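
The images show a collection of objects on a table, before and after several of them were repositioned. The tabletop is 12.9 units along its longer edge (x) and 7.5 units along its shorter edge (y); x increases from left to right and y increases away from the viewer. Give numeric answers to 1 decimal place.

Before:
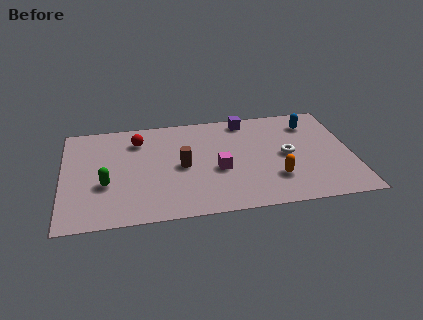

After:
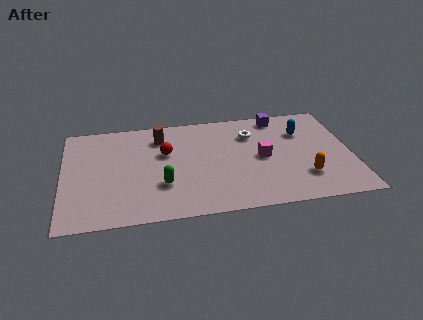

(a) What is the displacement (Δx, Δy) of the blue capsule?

(-0.4, -0.6)

The blue capsule started near (11.2, 5.9) and ended near (10.8, 5.3).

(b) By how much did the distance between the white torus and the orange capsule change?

+2.4

The distance was about 1.7 in the first image and 4.1 in the second, so they moved 2.4 units further apart.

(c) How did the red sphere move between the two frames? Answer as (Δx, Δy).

(1.2, -1.1)

The red sphere started near (3.4, 5.8) and ended near (4.6, 4.7).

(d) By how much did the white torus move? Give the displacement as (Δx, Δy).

(-1.5, 1.8)

From the two frames, the white torus sits at roughly (10.0, 3.7) before and (8.5, 5.5) after.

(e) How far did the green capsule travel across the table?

2.5

The green capsule moved from about (1.9, 2.8) to (4.4, 2.4), a distance of √(2.5² + 0.4²) ≈ 2.5.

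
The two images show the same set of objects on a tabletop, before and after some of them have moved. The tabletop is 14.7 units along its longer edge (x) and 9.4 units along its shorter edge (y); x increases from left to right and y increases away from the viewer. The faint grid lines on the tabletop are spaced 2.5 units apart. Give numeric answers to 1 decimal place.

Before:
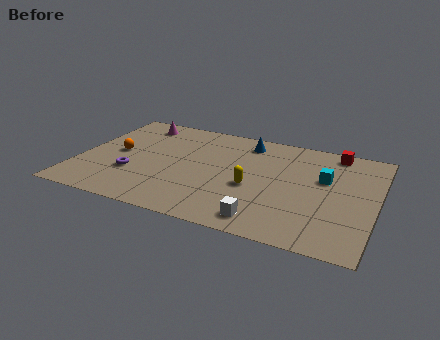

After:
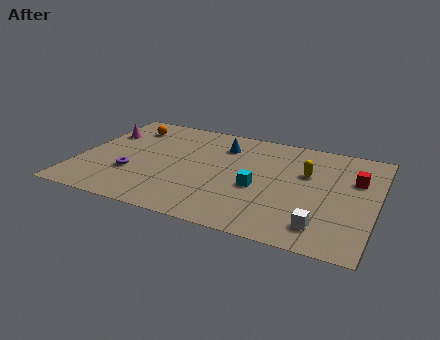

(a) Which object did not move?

the purple torus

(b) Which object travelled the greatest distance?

the cyan cube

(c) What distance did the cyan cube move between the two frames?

3.6

The cyan cube was near (12.1, 5.8) before and (9.0, 3.9) after, so it travelled √(3.1² + 1.9²) ≈ 3.6 units.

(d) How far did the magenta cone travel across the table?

2.1

The magenta cone moved from about (2.4, 8.0) to (0.9, 6.5), a distance of √(1.5² + 1.5²) ≈ 2.1.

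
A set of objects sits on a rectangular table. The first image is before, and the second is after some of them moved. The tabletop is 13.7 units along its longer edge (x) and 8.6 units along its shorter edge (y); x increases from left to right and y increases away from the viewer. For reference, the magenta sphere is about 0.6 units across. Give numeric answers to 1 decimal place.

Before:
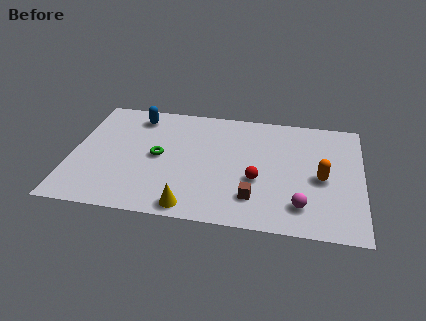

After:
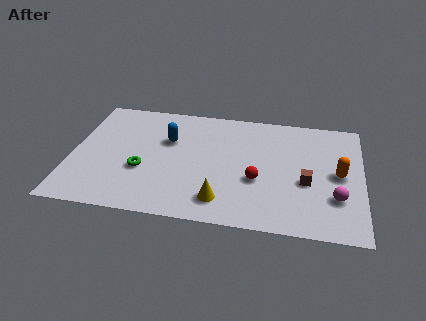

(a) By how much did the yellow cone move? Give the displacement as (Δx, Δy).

(1.4, 0.7)

From the two frames, the yellow cone sits at roughly (5.8, 0.9) before and (7.2, 1.6) after.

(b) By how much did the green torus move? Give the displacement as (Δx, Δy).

(-0.7, -1.1)

From the two frames, the green torus sits at roughly (4.1, 4.3) before and (3.4, 3.2) after.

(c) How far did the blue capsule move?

2.3

From (2.9, 7.2) to (4.5, 5.6), the blue capsule covered √(1.6² + 1.6²) ≈ 2.3 units.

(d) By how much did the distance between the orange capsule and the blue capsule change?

-1.3

The distance was about 9.5 in the first image and 8.2 in the second, so they moved 1.3 units closer together.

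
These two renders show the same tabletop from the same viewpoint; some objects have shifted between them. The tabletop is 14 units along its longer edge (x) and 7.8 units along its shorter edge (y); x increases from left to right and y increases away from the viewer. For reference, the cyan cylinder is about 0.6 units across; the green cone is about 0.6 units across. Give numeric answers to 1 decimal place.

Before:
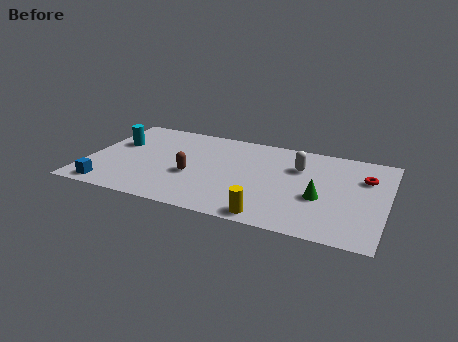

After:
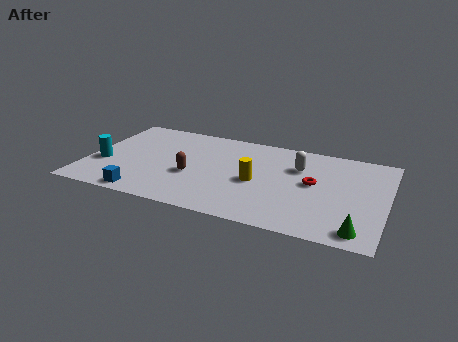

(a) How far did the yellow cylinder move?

2.8

The yellow cylinder was near (8.9, 0.8) before and (8.0, 3.5) after, so it travelled √(0.9² + 2.7²) ≈ 2.8 units.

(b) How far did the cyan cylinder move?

2.0

From (1.2, 4.9) to (0.8, 2.9), the cyan cylinder covered √(0.4² + 2.0²) ≈ 2.0 units.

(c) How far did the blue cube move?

1.7

The blue cube moved from about (1.3, 0.9) to (3.0, 0.8), a distance of √(1.7² + 0.1²) ≈ 1.7.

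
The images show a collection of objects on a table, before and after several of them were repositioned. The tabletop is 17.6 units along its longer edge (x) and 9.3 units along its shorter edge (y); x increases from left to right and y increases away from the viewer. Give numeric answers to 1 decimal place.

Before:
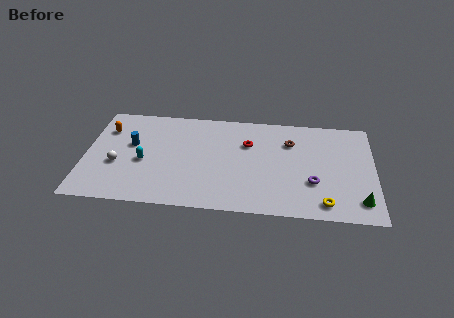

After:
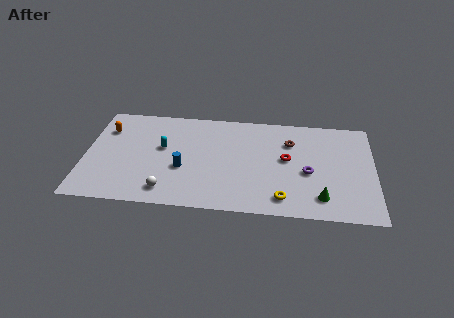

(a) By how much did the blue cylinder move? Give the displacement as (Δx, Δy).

(3.2, -1.9)

The blue cylinder was at about (2.8, 5.5) and moved to about (6.0, 3.6).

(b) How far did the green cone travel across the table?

2.3

From (16.7, 1.7) to (14.4, 1.8), the green cone covered √(2.3² + 0.1²) ≈ 2.3 units.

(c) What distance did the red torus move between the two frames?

2.7

The red torus moved from about (9.9, 6.3) to (12.3, 5.1), a distance of √(2.4² + 1.2²) ≈ 2.7.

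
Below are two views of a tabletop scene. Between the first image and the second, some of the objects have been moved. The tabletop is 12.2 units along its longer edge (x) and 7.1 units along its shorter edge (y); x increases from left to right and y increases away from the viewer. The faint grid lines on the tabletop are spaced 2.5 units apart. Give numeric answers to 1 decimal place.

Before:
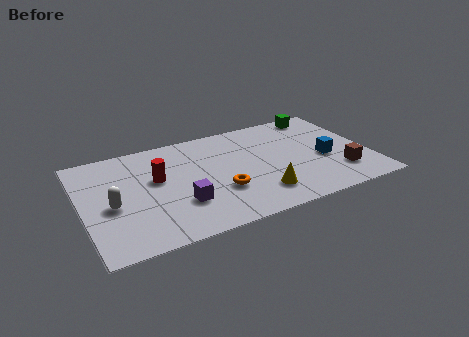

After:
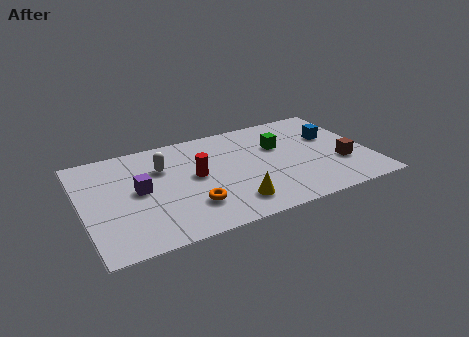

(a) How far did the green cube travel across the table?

2.7

From (10.6, 6.3) to (8.5, 4.6), the green cube covered √(2.1² + 1.7²) ≈ 2.7 units.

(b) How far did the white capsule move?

2.9

The white capsule was near (1.2, 3.1) before and (3.5, 4.9) after, so it travelled √(2.3² + 1.8²) ≈ 2.9 units.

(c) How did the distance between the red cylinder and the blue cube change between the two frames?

-1.2

Before: roughly 7.2 units apart; after: 6.0. That's 1.2 units closer together.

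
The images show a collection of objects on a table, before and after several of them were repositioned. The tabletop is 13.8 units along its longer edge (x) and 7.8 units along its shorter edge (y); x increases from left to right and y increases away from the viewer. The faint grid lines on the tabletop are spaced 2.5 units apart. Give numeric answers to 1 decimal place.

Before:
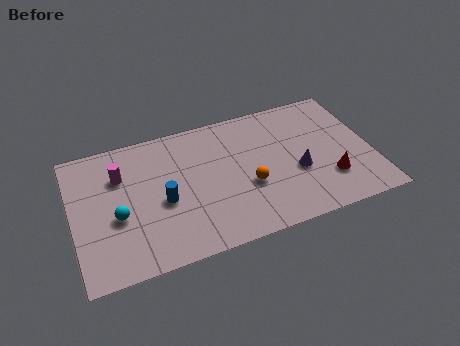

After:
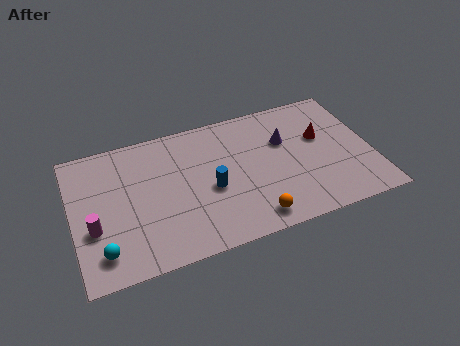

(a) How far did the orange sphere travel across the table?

1.9

From (8.0, 3.0) to (8.0, 1.1), the orange sphere covered √(0.0² + 1.9²) ≈ 1.9 units.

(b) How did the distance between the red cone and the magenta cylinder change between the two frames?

+0.9

They were about 10.0 units apart before and 10.9 after — 0.9 units further apart.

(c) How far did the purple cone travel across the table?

2.0

The purple cone was near (10.3, 3.1) before and (9.9, 5.1) after, so it travelled √(0.4² + 2.0²) ≈ 2.0 units.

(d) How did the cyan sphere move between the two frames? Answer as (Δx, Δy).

(-0.8, -1.7)

The cyan sphere started near (2.0, 3.2) and ended near (1.2, 1.5).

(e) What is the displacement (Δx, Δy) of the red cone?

(-0.1, 2.6)

The red cone started near (11.7, 2.2) and ended near (11.6, 4.8).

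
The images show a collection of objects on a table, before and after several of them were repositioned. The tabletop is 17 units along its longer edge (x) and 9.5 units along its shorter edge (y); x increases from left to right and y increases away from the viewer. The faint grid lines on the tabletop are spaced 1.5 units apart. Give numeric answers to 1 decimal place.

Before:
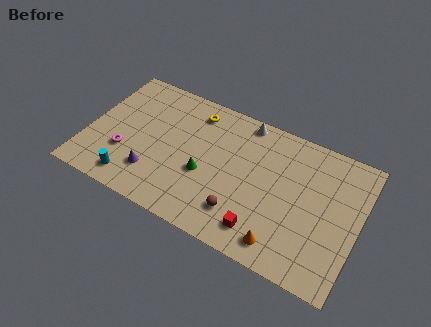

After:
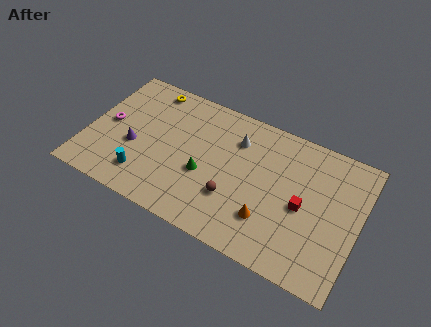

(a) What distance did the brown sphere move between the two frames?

1.0

The brown sphere moved from about (10.0, 2.2) to (9.4, 3.0), a distance of √(0.6² + 0.8²) ≈ 1.0.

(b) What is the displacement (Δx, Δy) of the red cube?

(2.2, 2.7)

The red cube started near (11.4, 1.7) and ended near (13.6, 4.4).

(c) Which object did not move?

the green cone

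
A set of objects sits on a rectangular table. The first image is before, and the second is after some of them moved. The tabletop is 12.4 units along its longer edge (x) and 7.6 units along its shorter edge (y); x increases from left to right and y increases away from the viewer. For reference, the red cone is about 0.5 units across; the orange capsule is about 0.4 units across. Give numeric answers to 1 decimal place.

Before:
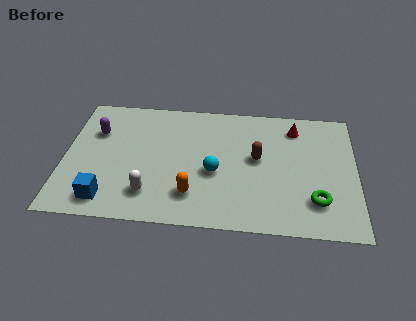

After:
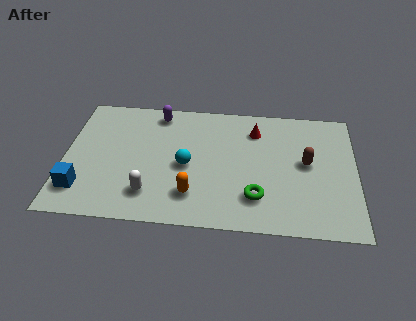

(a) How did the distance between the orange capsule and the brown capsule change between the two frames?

+1.7

Before: roughly 3.6 units apart; after: 5.3. That's 1.7 units further apart.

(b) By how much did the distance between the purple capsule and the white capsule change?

+0.7

Before: roughly 4.2 units apart; after: 4.9. That's 0.7 units further apart.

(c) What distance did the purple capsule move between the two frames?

3.0

The purple capsule moved from about (1.3, 5.2) to (3.9, 6.6), a distance of √(2.6² + 1.4²) ≈ 3.0.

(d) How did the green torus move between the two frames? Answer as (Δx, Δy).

(-2.5, 0.0)

From the two frames, the green torus sits at roughly (10.7, 1.9) before and (8.2, 1.9) after.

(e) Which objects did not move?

the orange capsule and the white capsule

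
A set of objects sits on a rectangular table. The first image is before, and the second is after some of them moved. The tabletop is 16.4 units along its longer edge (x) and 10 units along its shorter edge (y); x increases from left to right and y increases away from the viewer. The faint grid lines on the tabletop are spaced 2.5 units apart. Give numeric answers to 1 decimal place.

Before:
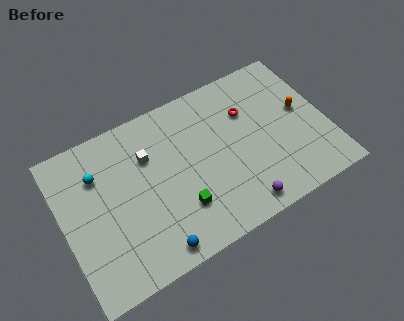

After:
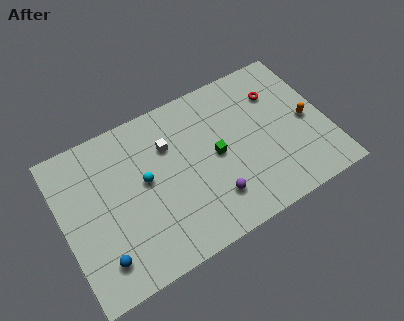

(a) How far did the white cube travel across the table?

1.3

From (5.5, 6.9) to (6.8, 7.0), the white cube covered √(1.3² + 0.1²) ≈ 1.3 units.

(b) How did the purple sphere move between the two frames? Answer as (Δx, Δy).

(-1.5, 1.2)

From the two frames, the purple sphere sits at roughly (10.4, 1.2) before and (8.9, 2.4) after.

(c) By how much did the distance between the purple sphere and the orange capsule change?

+0.4

The distance was about 6.3 in the first image and 6.7 in the second, so they moved 0.4 units further apart.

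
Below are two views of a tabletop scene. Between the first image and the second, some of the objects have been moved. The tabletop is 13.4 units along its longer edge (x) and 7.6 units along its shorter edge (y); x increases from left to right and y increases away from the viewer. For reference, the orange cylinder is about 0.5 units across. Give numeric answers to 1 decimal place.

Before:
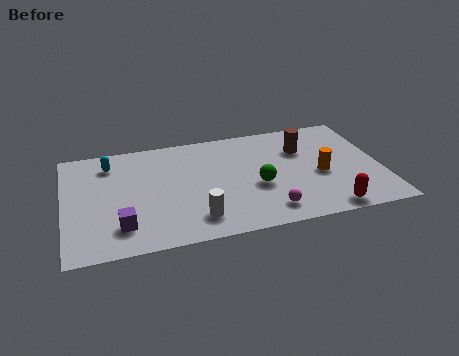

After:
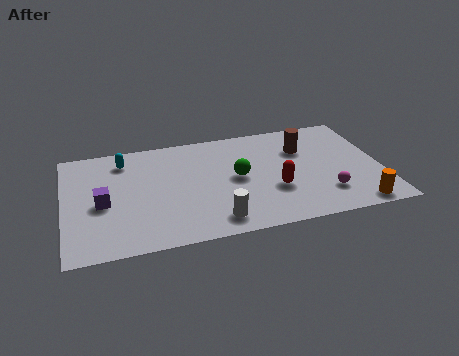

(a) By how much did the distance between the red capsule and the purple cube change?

-1.4

The distance was about 8.6 in the first image and 7.2 in the second, so they moved 1.4 units closer together.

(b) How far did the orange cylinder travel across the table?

2.8

The orange cylinder was near (10.8, 3.3) before and (12.1, 0.8) after, so it travelled √(1.3² + 2.5²) ≈ 2.8 units.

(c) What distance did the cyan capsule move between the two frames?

0.6

The cyan capsule was near (2.0, 6.1) before and (2.6, 6.2) after, so it travelled √(0.6² + 0.1²) ≈ 0.6 units.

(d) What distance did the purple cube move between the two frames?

1.8

The purple cube moved from about (2.3, 1.7) to (1.6, 3.4), a distance of √(0.7² + 1.7²) ≈ 1.8.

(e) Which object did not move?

the brown cylinder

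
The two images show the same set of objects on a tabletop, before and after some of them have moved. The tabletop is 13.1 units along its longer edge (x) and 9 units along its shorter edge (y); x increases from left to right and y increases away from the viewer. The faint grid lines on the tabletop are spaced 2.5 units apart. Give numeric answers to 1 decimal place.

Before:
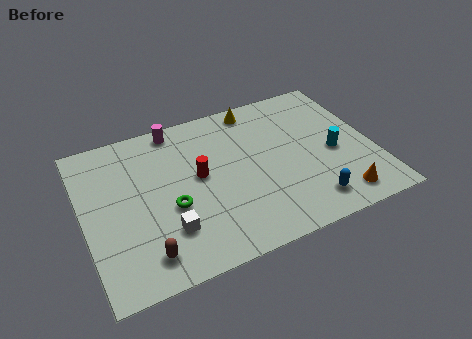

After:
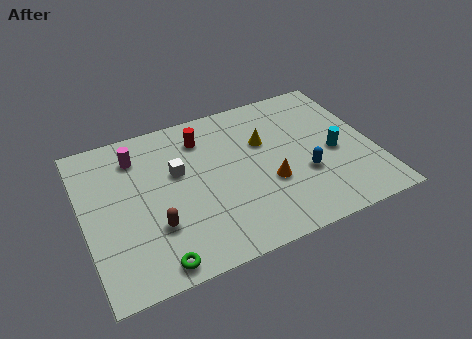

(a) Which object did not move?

the cyan cylinder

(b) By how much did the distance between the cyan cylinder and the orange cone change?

+0.5

Before: roughly 2.7 units apart; after: 3.2. That's 0.5 units further apart.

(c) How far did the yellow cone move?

2.2

From (8.2, 8.0) to (8.3, 5.8), the yellow cone covered √(0.1² + 2.2²) ≈ 2.2 units.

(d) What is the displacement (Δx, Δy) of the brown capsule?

(0.6, 1.3)

The brown capsule was at about (2.4, 1.5) and moved to about (3.0, 2.8).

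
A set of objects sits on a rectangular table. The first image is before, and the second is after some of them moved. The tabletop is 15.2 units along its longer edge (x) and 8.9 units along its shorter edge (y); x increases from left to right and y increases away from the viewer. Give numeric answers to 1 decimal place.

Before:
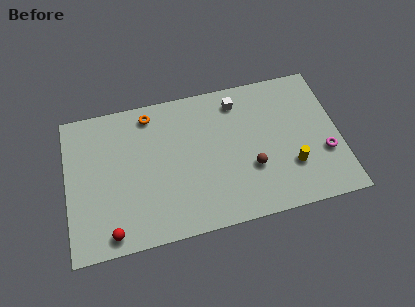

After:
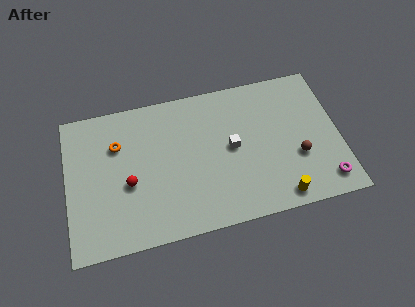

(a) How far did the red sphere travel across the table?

2.9

From (2.3, 1.0) to (3.4, 3.7), the red sphere covered √(1.1² + 2.7²) ≈ 2.9 units.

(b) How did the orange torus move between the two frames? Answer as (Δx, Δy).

(-1.9, -1.5)

The orange torus started near (4.8, 7.7) and ended near (2.9, 6.2).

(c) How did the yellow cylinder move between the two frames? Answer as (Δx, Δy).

(-0.8, -1.7)

The yellow cylinder was at about (12.4, 2.7) and moved to about (11.6, 1.0).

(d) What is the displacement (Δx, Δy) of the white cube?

(-0.5, -2.8)

From the two frames, the white cube sits at roughly (9.7, 7.4) before and (9.2, 4.6) after.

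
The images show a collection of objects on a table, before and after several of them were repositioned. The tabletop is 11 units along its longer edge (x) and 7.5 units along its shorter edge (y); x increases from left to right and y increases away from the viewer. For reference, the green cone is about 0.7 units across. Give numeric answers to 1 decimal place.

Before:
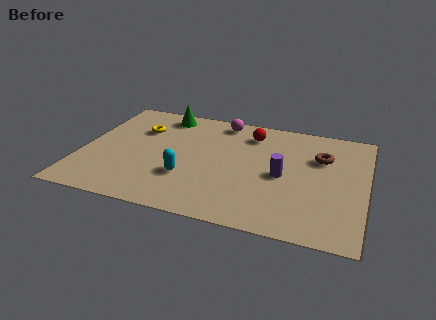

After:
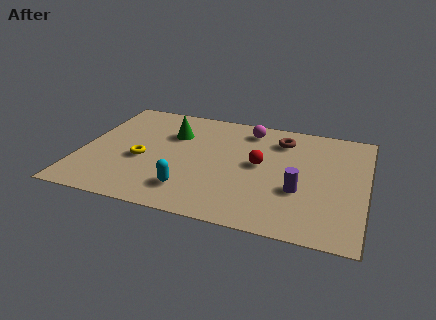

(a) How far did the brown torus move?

1.8

The brown torus was near (9.2, 5.1) before and (7.6, 5.9) after, so it travelled √(1.6² + 0.8²) ≈ 1.8 units.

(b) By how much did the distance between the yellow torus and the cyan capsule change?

-1.0

Before: roughly 3.5 units apart; after: 2.5. That's 1.0 units closer together.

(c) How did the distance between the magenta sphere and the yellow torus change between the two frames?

+1.6

They were about 3.4 units apart before and 5.0 after — 1.6 units further apart.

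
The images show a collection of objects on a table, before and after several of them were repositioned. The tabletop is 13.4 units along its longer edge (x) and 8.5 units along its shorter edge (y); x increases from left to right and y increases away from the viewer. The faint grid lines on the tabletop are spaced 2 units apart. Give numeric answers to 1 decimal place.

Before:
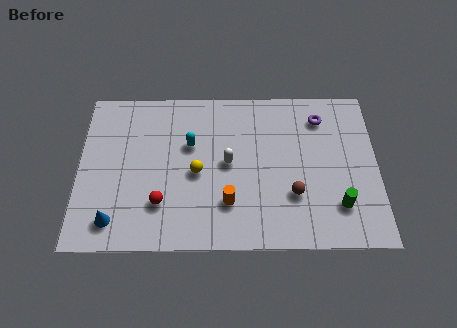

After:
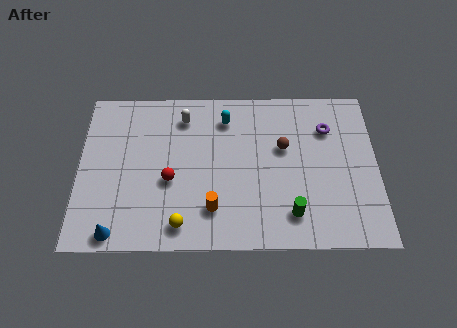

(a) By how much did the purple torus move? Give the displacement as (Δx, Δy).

(0.3, -0.6)

The purple torus was at about (10.9, 6.8) and moved to about (11.2, 6.2).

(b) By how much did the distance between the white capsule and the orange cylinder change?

+3.0

The distance was about 2.1 in the first image and 5.1 in the second, so they moved 3.0 units further apart.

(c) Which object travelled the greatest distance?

the white capsule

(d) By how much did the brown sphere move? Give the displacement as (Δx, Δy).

(-0.4, 2.5)

From the two frames, the brown sphere sits at roughly (9.6, 2.7) before and (9.2, 5.2) after.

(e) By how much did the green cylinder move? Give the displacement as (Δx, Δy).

(-2.1, -0.4)

From the two frames, the green cylinder sits at roughly (11.6, 2.1) before and (9.5, 1.7) after.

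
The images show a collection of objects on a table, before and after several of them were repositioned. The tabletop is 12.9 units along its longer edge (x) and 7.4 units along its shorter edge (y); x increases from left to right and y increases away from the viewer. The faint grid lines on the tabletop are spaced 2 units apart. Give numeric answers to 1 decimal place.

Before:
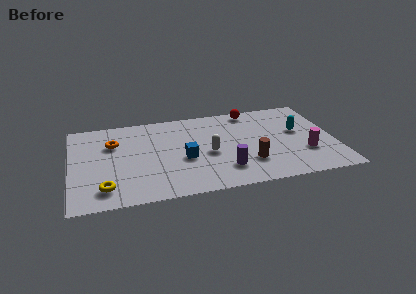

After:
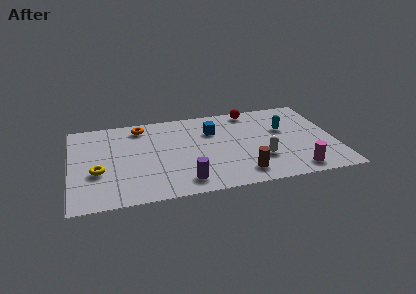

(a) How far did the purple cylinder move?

2.1

From (7.4, 1.8) to (5.4, 1.2), the purple cylinder covered √(2.0² + 0.6²) ≈ 2.1 units.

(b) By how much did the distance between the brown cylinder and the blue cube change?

+0.8

They were about 3.3 units apart before and 4.1 after — 0.8 units further apart.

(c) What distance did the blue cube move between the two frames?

2.6

From (5.5, 3.1) to (7.0, 5.2), the blue cube covered √(1.5² + 2.1²) ≈ 2.6 units.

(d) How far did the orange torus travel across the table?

1.8

From (2.1, 5.1) to (3.5, 6.3), the orange torus covered √(1.4² + 1.2²) ≈ 1.8 units.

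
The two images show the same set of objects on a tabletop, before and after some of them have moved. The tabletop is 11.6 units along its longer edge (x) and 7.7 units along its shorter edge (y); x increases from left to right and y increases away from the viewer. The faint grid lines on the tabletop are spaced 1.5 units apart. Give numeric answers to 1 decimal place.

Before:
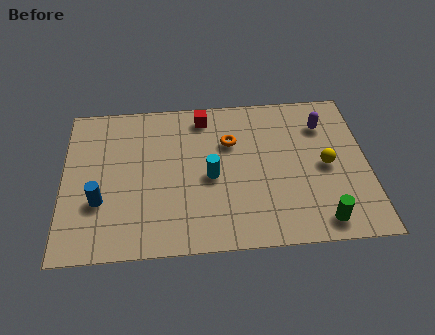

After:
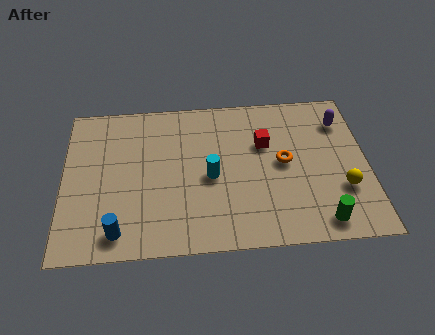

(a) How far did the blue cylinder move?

1.7

The blue cylinder was near (1.4, 2.6) before and (2.1, 1.1) after, so it travelled √(0.7² + 1.5²) ≈ 1.7 units.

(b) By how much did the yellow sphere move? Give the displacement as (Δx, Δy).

(0.6, -1.2)

The yellow sphere started near (10.0, 3.7) and ended near (10.6, 2.5).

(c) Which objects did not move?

the green cylinder and the cyan cylinder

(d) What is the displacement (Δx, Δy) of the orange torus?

(2.0, -1.2)

The orange torus started near (6.4, 5.2) and ended near (8.4, 4.0).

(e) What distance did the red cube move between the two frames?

2.8

The red cube was near (5.4, 6.6) before and (7.7, 5.0) after, so it travelled √(2.3² + 1.6²) ≈ 2.8 units.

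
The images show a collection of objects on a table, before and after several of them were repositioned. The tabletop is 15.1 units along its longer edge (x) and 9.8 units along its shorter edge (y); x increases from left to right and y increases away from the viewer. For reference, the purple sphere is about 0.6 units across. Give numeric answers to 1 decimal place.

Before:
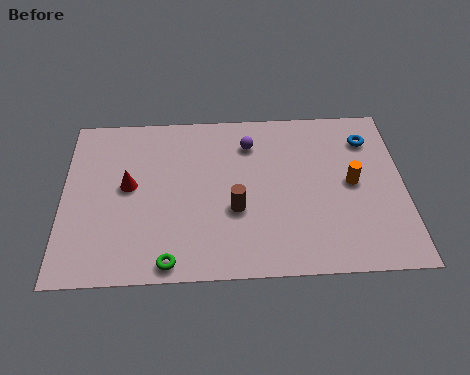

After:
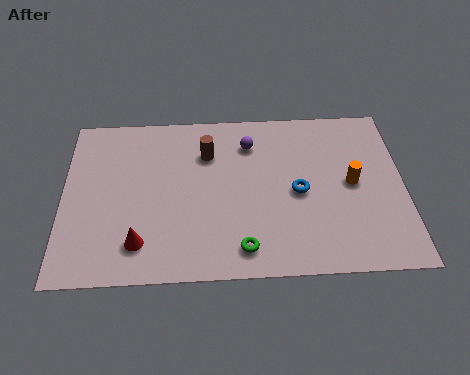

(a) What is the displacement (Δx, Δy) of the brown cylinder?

(-1.2, 3.4)

The brown cylinder was at about (7.6, 3.7) and moved to about (6.4, 7.1).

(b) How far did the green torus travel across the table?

3.3

From (4.7, 0.9) to (7.9, 1.5), the green torus covered √(3.2² + 0.6²) ≈ 3.3 units.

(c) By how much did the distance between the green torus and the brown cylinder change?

+1.8

They were about 4.0 units apart before and 5.8 after — 1.8 units further apart.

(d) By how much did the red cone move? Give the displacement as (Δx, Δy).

(0.5, -3.3)

The red cone started near (2.9, 5.3) and ended near (3.4, 2.0).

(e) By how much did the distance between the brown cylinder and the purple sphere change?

-2.0

They were about 4.0 units apart before and 2.0 after — 2.0 units closer together.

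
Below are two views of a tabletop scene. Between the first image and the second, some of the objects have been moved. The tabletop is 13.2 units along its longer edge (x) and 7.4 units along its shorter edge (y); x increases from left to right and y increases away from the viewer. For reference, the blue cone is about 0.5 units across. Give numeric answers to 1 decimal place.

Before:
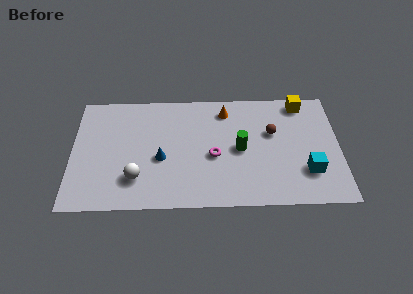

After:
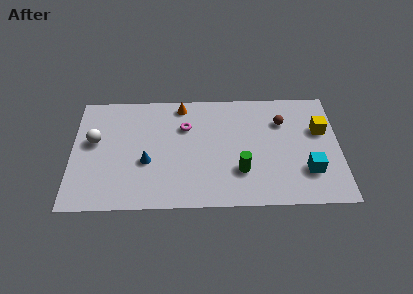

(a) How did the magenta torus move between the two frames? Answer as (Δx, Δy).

(-1.4, 1.9)

The magenta torus started near (7.0, 3.2) and ended near (5.6, 5.1).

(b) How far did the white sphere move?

3.2

The white sphere moved from about (3.2, 1.9) to (1.1, 4.3), a distance of √(2.1² + 2.4²) ≈ 3.2.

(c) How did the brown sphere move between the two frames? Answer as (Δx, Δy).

(0.5, 0.7)

The brown sphere started near (9.9, 4.6) and ended near (10.4, 5.3).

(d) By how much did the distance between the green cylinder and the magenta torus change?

+2.6

Before: roughly 1.4 units apart; after: 4.0. That's 2.6 units further apart.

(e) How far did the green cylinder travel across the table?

1.4

From (8.3, 3.6) to (8.3, 2.2), the green cylinder covered √(0.0² + 1.4²) ≈ 1.4 units.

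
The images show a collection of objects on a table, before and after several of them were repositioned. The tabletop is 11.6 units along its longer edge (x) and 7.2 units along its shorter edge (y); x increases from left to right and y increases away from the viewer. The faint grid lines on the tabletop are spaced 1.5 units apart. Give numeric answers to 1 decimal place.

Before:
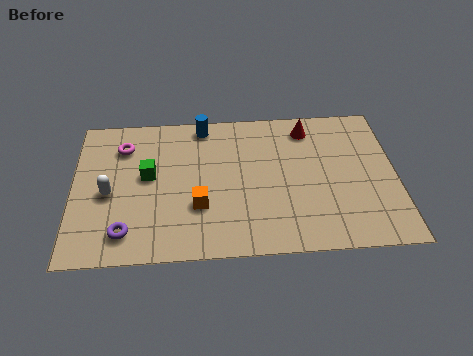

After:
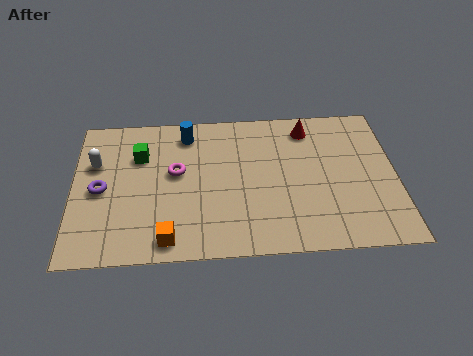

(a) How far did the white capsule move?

1.6

The white capsule moved from about (1.3, 3.2) to (0.8, 4.7), a distance of √(0.5² + 1.5²) ≈ 1.6.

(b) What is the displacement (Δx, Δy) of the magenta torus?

(1.9, -1.4)

The magenta torus was at about (1.8, 5.5) and moved to about (3.7, 4.1).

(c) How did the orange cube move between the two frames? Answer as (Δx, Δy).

(-1.1, -1.5)

The orange cube was at about (4.5, 2.4) and moved to about (3.4, 0.9).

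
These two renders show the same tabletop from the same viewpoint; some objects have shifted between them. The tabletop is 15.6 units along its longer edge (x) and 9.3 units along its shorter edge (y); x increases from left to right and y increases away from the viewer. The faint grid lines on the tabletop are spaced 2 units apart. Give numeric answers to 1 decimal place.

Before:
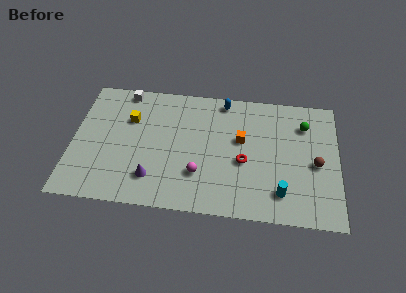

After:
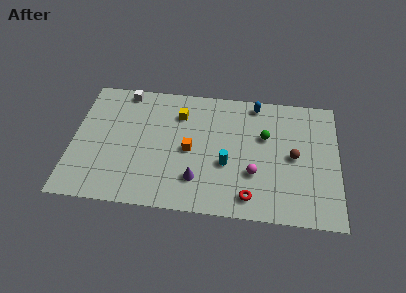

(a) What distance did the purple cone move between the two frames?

2.6

The purple cone was near (4.8, 2.1) before and (7.4, 2.3) after, so it travelled √(2.6² + 0.2²) ≈ 2.6 units.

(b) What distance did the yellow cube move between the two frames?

3.0

From (3.3, 6.3) to (6.2, 7.0), the yellow cube covered √(2.9² + 0.7²) ≈ 3.0 units.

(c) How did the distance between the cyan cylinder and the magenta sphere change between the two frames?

-3.2

Before: roughly 4.9 units apart; after: 1.7. That's 3.2 units closer together.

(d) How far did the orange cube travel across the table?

3.2

The orange cube was near (9.9, 5.5) before and (6.9, 4.4) after, so it travelled √(3.0² + 1.1²) ≈ 3.2 units.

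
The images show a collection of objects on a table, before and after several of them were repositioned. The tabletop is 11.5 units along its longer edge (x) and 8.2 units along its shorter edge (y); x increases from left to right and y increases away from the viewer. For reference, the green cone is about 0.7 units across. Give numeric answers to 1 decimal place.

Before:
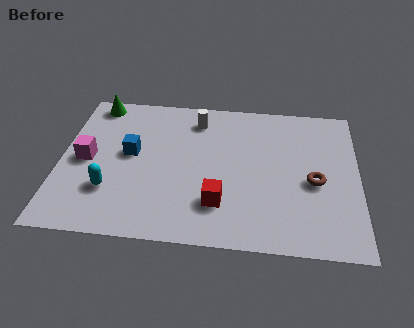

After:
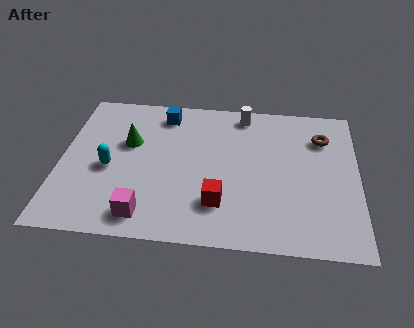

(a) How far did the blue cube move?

2.7

The blue cube was near (2.7, 4.5) before and (3.9, 6.9) after, so it travelled √(1.2² + 2.4²) ≈ 2.7 units.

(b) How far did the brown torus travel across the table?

2.5

The brown torus was near (9.8, 3.6) before and (10.1, 6.1) after, so it travelled √(0.3² + 2.5²) ≈ 2.5 units.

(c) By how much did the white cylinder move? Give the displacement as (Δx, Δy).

(1.8, 0.5)

The white cylinder started near (5.2, 6.7) and ended near (7.0, 7.2).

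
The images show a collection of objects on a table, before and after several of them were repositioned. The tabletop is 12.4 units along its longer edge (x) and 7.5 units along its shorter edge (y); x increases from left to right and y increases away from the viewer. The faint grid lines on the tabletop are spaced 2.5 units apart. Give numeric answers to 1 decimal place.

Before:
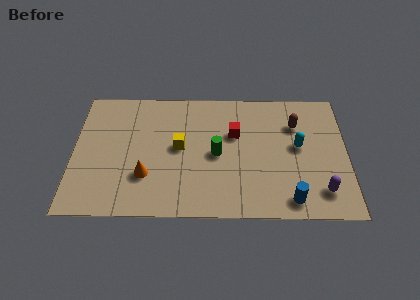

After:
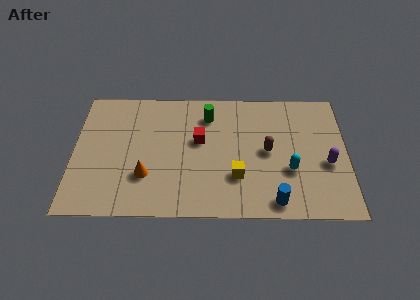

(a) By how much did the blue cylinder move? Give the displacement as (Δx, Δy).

(-0.7, -0.1)

The blue cylinder was at about (9.8, 1.0) and moved to about (9.1, 0.9).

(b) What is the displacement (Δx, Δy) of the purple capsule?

(0.3, 1.6)

From the two frames, the purple capsule sits at roughly (11.2, 1.5) before and (11.5, 3.1) after.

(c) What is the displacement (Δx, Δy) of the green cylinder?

(-0.4, 2.3)

The green cylinder started near (6.5, 3.6) and ended near (6.1, 5.9).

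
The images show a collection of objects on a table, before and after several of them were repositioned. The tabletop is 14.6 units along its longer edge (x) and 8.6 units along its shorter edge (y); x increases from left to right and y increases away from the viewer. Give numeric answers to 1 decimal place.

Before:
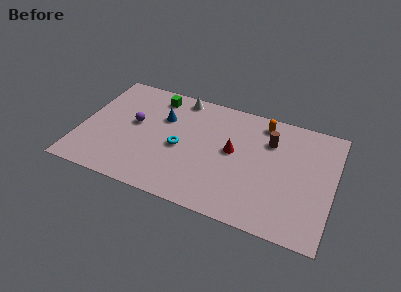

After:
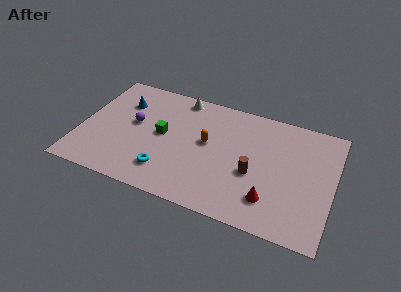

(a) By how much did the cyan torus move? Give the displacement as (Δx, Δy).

(-0.6, -2.0)

The cyan torus started near (5.8, 3.9) and ended near (5.2, 1.9).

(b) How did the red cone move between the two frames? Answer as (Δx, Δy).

(2.4, -2.7)

The red cone started near (8.8, 4.7) and ended near (11.2, 2.0).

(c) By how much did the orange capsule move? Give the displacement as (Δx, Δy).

(-3.0, -2.6)

From the two frames, the orange capsule sits at roughly (10.3, 7.4) before and (7.3, 4.8) after.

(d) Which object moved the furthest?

the orange capsule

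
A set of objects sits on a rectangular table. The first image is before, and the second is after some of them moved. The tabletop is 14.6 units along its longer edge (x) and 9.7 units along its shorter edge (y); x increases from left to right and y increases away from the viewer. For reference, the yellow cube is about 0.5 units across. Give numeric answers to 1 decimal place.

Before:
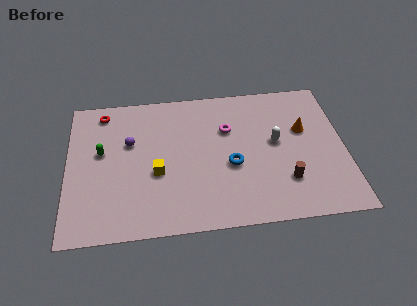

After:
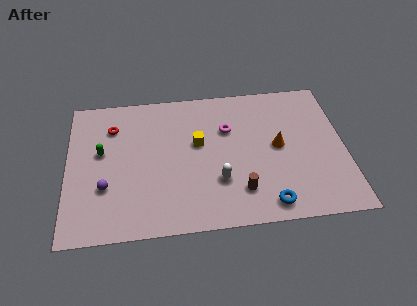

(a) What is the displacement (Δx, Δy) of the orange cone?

(-1.4, -1.0)

From the two frames, the orange cone sits at roughly (12.5, 6.0) before and (11.1, 5.0) after.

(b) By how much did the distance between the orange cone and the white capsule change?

+2.1

The distance was about 1.7 in the first image and 3.8 in the second, so they moved 2.1 units further apart.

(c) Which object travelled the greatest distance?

the white capsule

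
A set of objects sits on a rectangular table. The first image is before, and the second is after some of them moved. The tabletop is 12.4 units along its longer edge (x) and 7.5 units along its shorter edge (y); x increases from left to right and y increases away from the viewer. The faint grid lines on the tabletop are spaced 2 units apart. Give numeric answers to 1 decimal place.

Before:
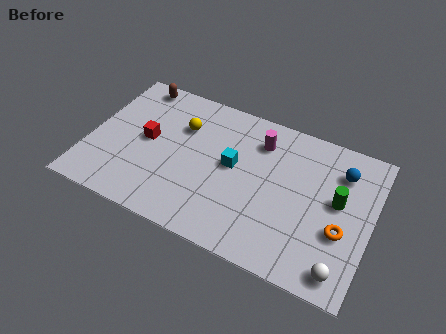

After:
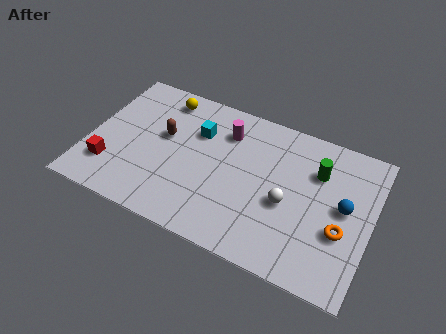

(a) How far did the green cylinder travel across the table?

1.5

The green cylinder moved from about (10.9, 4.2) to (9.9, 5.3), a distance of √(1.0² + 1.1²) ≈ 1.5.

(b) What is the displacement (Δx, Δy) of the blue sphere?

(0.3, -1.7)

From the two frames, the blue sphere sits at roughly (10.9, 5.7) before and (11.2, 4.0) after.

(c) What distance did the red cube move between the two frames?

2.4

The red cube moved from about (2.5, 3.9) to (1.1, 1.9), a distance of √(1.4² + 2.0²) ≈ 2.4.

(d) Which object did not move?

the orange torus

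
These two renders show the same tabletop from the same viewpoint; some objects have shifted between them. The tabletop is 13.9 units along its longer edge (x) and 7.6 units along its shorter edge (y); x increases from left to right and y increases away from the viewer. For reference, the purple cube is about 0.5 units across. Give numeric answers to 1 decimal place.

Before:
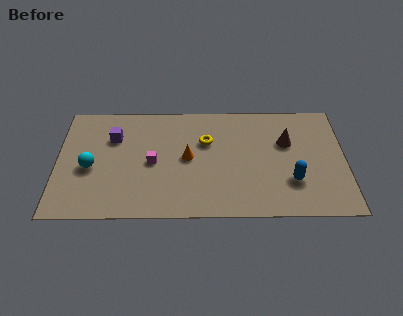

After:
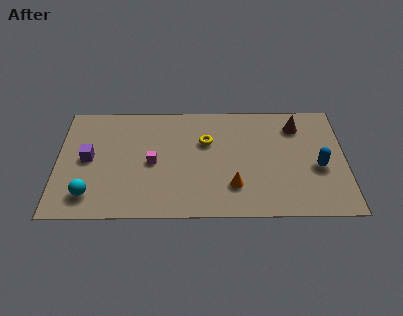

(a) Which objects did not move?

the yellow torus and the magenta cube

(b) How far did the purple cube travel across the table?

1.8

From (2.7, 5.3) to (1.5, 3.9), the purple cube covered √(1.2² + 1.4²) ≈ 1.8 units.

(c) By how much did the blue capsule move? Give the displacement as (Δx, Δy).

(1.3, 0.9)

The blue capsule was at about (11.3, 2.3) and moved to about (12.6, 3.2).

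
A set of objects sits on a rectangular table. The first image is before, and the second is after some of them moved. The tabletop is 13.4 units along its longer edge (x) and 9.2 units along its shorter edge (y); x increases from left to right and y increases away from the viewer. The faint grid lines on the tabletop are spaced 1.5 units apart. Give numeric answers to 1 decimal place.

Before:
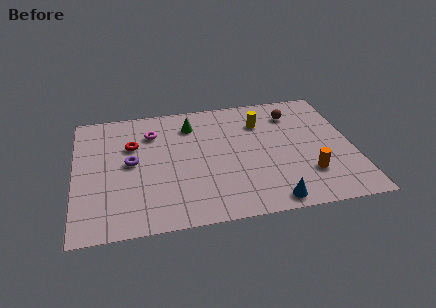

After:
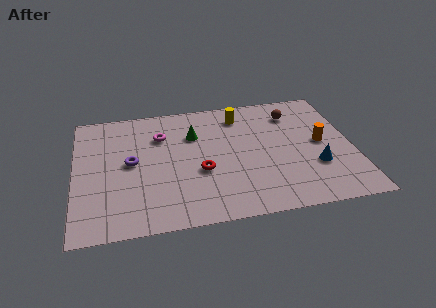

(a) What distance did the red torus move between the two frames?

4.1

The red torus was near (2.8, 6.1) before and (6.0, 3.6) after, so it travelled √(3.2² + 2.5²) ≈ 4.1 units.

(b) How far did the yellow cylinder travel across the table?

1.2

The yellow cylinder moved from about (9.1, 6.8) to (8.1, 7.5), a distance of √(1.0² + 0.7²) ≈ 1.2.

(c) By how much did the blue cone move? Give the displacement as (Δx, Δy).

(2.3, 2.1)

From the two frames, the blue cone sits at roughly (9.2, 0.9) before and (11.5, 3.0) after.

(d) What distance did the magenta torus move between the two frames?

0.5

The magenta torus was near (3.8, 6.9) before and (4.2, 6.6) after, so it travelled √(0.4² + 0.3²) ≈ 0.5 units.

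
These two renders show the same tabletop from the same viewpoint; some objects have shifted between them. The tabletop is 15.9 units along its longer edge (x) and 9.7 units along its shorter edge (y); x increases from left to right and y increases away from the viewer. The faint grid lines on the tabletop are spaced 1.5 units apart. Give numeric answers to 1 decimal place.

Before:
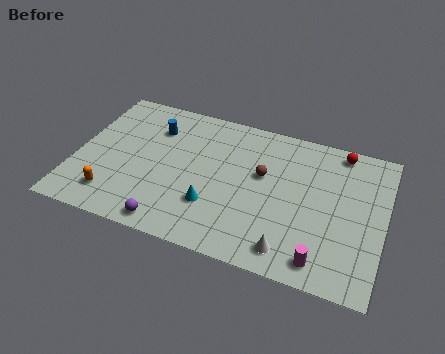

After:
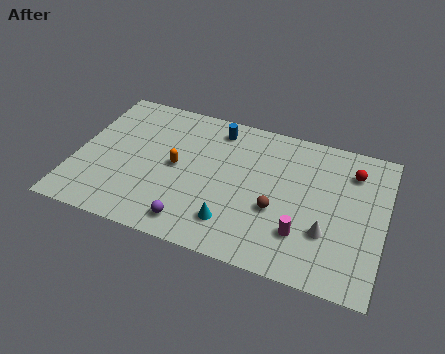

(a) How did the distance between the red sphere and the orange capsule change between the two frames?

-3.8

Before: roughly 13.1 units apart; after: 9.3. That's 3.8 units closer together.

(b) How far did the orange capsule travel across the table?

4.2

The orange capsule was near (2.2, 1.9) before and (5.2, 4.9) after, so it travelled √(3.0² + 3.0²) ≈ 4.2 units.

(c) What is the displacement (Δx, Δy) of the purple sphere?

(1.1, 0.4)

The purple sphere started near (5.3, 1.0) and ended near (6.4, 1.4).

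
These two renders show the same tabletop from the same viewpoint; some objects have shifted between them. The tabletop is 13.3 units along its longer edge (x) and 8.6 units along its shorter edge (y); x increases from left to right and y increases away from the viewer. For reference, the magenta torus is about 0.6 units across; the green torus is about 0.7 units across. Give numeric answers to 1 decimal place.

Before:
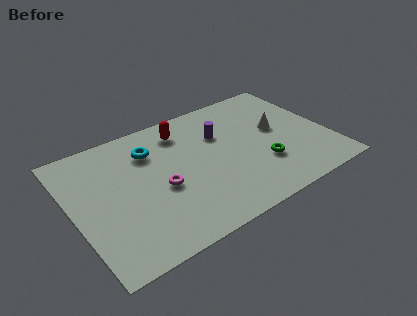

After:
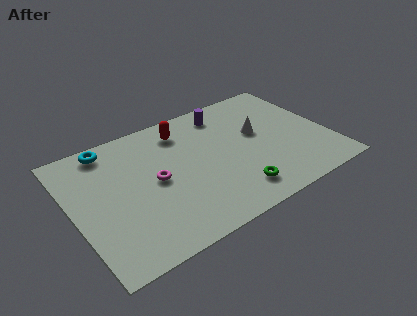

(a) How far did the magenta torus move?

0.6

From (4.4, 3.7) to (4.2, 4.3), the magenta torus covered √(0.2² + 0.6²) ≈ 0.6 units.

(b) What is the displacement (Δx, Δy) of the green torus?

(-1.7, -1.1)

From the two frames, the green torus sits at roughly (9.6, 2.7) before and (7.9, 1.6) after.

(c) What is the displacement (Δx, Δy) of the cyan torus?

(-2.0, 1.2)

The cyan torus was at about (4.3, 6.4) and moved to about (2.3, 7.6).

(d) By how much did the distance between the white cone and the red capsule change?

-1.0

The distance was about 5.2 in the first image and 4.2 in the second, so they moved 1.0 units closer together.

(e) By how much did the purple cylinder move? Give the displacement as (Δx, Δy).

(0.5, 1.4)

From the two frames, the purple cylinder sits at roughly (7.9, 5.8) before and (8.4, 7.2) after.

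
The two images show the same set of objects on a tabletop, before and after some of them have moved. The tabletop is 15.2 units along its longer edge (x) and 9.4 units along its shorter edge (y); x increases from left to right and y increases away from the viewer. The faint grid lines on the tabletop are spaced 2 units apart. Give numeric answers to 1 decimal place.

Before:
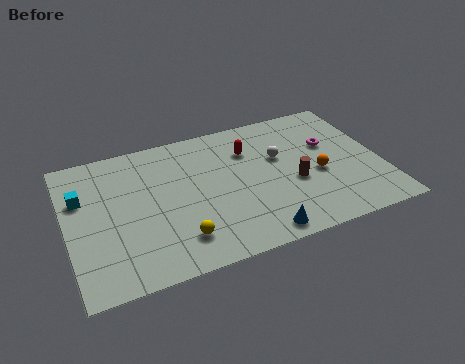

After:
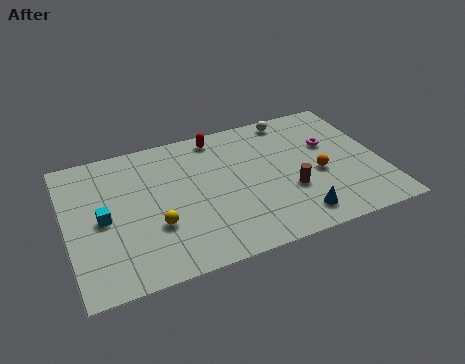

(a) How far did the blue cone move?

2.0

The blue cone moved from about (8.8, 1.0) to (10.7, 1.5), a distance of √(1.9² + 0.5²) ≈ 2.0.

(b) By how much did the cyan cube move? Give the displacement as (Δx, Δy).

(0.9, -1.7)

From the two frames, the cyan cube sits at roughly (0.8, 6.2) before and (1.7, 4.5) after.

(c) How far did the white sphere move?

2.8

From (10.4, 5.8) to (11.3, 8.4), the white sphere covered √(0.9² + 2.6²) ≈ 2.8 units.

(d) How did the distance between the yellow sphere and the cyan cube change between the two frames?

-3.3

The distance was about 6.0 in the first image and 2.7 in the second, so they moved 3.3 units closer together.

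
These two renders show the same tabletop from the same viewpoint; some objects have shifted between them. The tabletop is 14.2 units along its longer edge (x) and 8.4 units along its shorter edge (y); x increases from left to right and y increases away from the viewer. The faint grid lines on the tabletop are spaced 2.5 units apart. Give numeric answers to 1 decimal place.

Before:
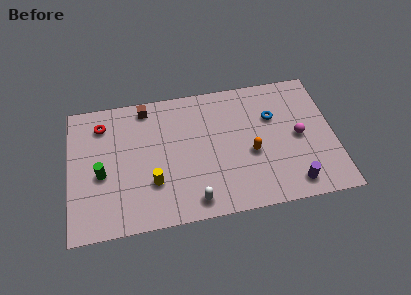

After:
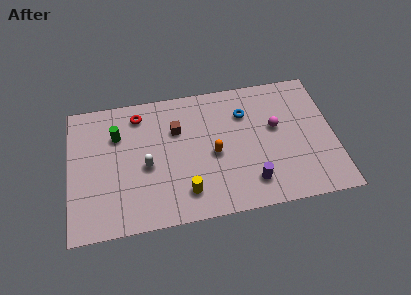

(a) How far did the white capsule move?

3.5

From (6.5, 1.1) to (4.1, 3.7), the white capsule covered √(2.4² + 2.6²) ≈ 3.5 units.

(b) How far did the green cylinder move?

2.5

The green cylinder moved from about (1.7, 3.6) to (2.6, 5.9), a distance of √(0.9² + 2.3²) ≈ 2.5.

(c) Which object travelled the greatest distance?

the white capsule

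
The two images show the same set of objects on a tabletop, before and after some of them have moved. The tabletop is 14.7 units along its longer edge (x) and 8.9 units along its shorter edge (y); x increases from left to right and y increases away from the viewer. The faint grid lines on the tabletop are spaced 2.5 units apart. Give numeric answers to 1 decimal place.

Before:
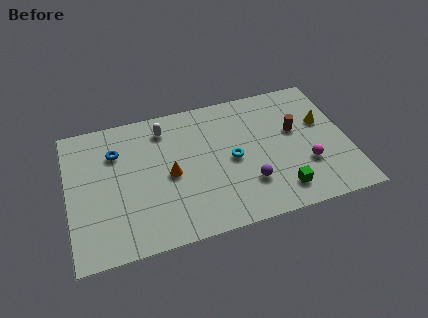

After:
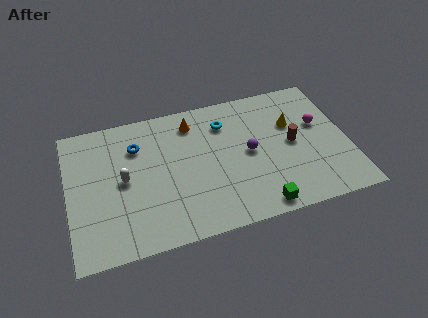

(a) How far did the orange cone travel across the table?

3.4

The orange cone was near (5.3, 4.2) before and (6.7, 7.3) after, so it travelled √(1.4² + 3.1²) ≈ 3.4 units.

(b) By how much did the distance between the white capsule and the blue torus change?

-0.6

The distance was about 2.8 in the first image and 2.2 in the second, so they moved 0.6 units closer together.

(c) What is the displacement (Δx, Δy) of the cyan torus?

(-0.2, 2.5)

The cyan torus started near (8.6, 4.3) and ended near (8.4, 6.8).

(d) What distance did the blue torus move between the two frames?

1.1

The blue torus moved from about (2.6, 6.4) to (3.7, 6.5), a distance of √(1.1² + 0.1²) ≈ 1.1.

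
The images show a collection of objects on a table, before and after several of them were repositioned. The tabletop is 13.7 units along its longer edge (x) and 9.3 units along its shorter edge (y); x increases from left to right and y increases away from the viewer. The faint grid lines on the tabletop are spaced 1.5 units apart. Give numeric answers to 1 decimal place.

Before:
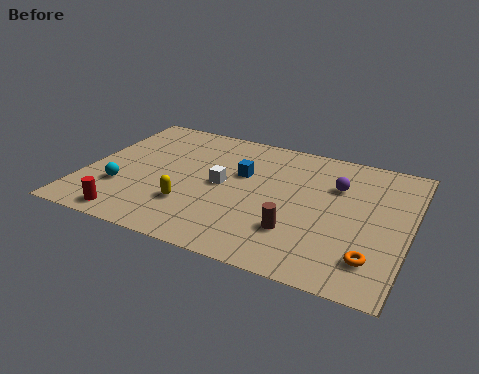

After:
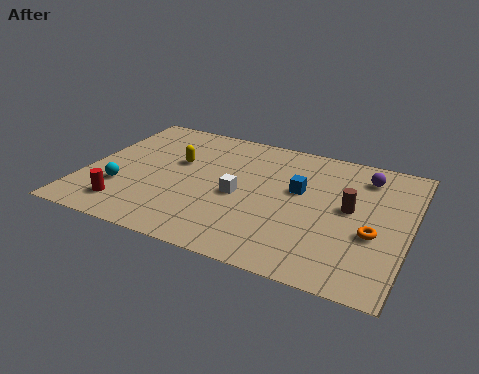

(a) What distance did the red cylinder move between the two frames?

0.8

From (2.4, 1.0) to (2.1, 1.7), the red cylinder covered √(0.3² + 0.7²) ≈ 0.8 units.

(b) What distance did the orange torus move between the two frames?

1.6

The orange torus was near (12.4, 2.0) before and (12.3, 3.6) after, so it travelled √(0.1² + 1.6²) ≈ 1.6 units.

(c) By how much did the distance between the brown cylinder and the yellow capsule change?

+3.0

They were about 4.5 units apart before and 7.5 after — 3.0 units further apart.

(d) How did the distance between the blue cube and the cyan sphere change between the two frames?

+2.1

Before: roughly 5.6 units apart; after: 7.7. That's 2.1 units further apart.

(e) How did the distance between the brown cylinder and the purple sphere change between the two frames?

-1.5

Before: roughly 4.0 units apart; after: 2.5. That's 1.5 units closer together.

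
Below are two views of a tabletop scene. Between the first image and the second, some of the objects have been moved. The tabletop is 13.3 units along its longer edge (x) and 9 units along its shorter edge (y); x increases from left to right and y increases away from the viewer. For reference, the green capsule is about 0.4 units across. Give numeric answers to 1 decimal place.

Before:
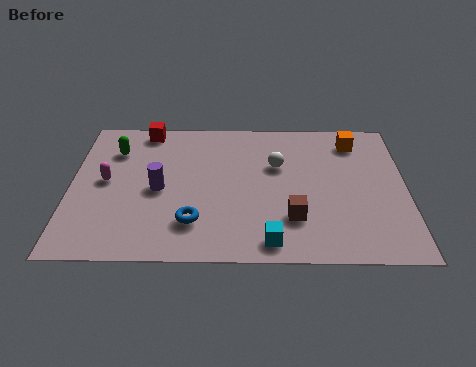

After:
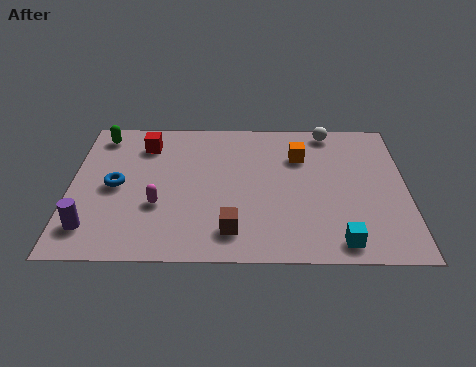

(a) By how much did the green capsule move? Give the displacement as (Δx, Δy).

(-0.6, 1.0)

The green capsule was at about (1.7, 6.7) and moved to about (1.1, 7.7).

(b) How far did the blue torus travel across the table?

3.8

The blue torus was near (4.9, 2.2) before and (1.8, 4.4) after, so it travelled √(3.1² + 2.2²) ≈ 3.8 units.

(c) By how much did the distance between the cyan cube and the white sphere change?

+2.3

Before: roughly 4.7 units apart; after: 7.0. That's 2.3 units further apart.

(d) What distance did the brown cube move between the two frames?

2.5

The brown cube moved from about (8.8, 2.5) to (6.4, 1.7), a distance of √(2.4² + 0.8²) ≈ 2.5.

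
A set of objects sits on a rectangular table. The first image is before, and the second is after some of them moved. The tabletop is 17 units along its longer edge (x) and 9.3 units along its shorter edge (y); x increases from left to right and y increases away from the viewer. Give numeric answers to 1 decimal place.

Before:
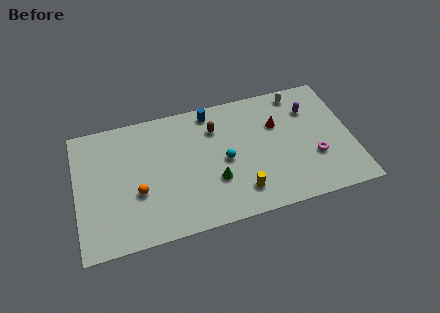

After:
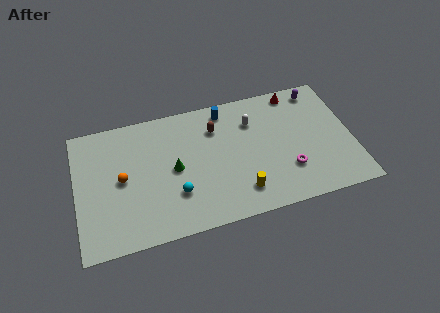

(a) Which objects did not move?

the yellow cylinder and the brown capsule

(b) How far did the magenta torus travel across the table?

1.8

From (14.6, 3.2) to (12.9, 2.7), the magenta torus covered √(1.7² + 0.5²) ≈ 1.8 units.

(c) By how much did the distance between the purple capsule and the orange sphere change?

+1.5

Before: roughly 11.4 units apart; after: 12.9. That's 1.5 units further apart.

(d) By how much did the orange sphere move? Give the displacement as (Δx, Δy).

(-0.9, 1.2)

The orange sphere was at about (3.7, 3.5) and moved to about (2.8, 4.7).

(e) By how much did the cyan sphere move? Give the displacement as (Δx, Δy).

(-3.1, -1.6)

The cyan sphere was at about (9.1, 4.4) and moved to about (6.0, 2.8).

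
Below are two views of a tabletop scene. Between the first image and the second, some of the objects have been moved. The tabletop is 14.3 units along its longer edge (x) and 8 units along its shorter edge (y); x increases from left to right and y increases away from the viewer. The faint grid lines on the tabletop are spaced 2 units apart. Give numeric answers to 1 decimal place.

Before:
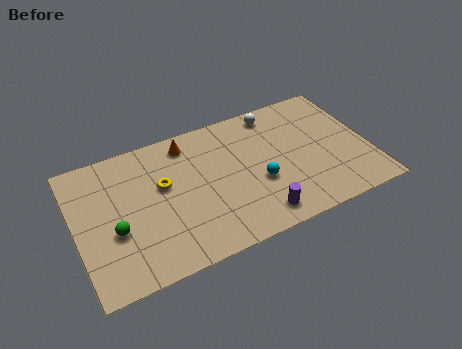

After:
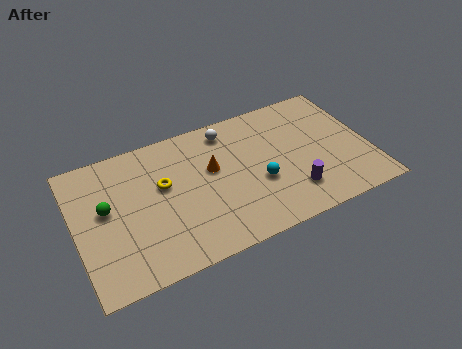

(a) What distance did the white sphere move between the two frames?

2.4

From (10.1, 7.0) to (7.7, 6.8), the white sphere covered √(2.4² + 0.2²) ≈ 2.4 units.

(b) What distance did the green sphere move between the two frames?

1.4

From (1.8, 3.1) to (1.5, 4.5), the green sphere covered √(0.3² + 1.4²) ≈ 1.4 units.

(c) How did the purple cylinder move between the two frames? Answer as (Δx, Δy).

(1.8, 0.7)

The purple cylinder was at about (8.5, 1.2) and moved to about (10.3, 1.9).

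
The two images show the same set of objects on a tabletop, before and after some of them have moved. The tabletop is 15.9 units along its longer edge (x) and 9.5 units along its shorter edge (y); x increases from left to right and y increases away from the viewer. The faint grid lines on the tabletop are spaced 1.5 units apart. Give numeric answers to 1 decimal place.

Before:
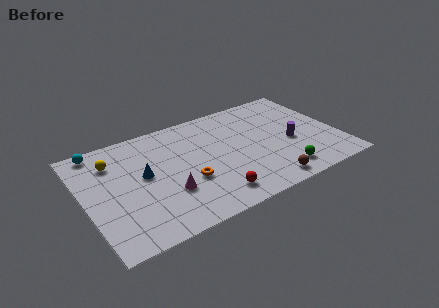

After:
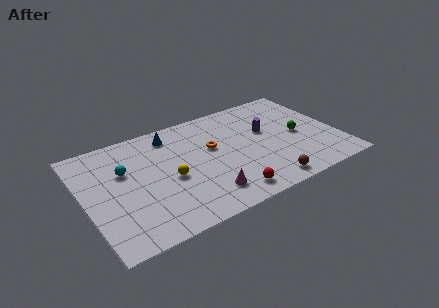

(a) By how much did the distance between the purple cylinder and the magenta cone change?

-2.2

The distance was about 8.1 in the first image and 5.9 in the second, so they moved 2.2 units closer together.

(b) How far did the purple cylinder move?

2.1

The purple cylinder moved from about (12.9, 4.0) to (11.6, 5.7), a distance of √(1.3² + 1.7²) ≈ 2.1.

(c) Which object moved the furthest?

the yellow sphere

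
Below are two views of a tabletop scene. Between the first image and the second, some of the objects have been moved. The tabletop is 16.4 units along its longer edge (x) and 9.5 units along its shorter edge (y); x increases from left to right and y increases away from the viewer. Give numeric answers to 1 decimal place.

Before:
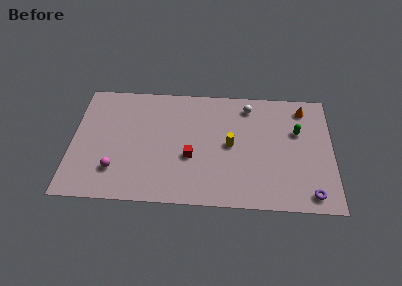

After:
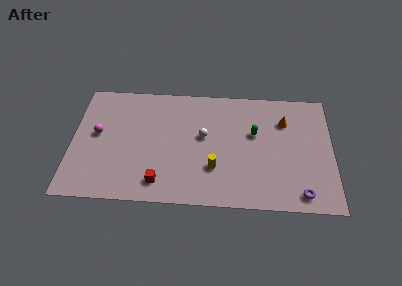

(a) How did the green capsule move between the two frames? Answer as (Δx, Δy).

(-2.7, -0.3)

From the two frames, the green capsule sits at roughly (14.2, 6.1) before and (11.5, 5.8) after.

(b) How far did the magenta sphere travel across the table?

3.0

From (2.8, 2.4) to (1.6, 5.2), the magenta sphere covered √(1.2² + 2.8²) ≈ 3.0 units.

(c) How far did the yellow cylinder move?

2.1

The yellow cylinder was near (10.0, 4.8) before and (9.0, 2.9) after, so it travelled √(1.0² + 1.9²) ≈ 2.1 units.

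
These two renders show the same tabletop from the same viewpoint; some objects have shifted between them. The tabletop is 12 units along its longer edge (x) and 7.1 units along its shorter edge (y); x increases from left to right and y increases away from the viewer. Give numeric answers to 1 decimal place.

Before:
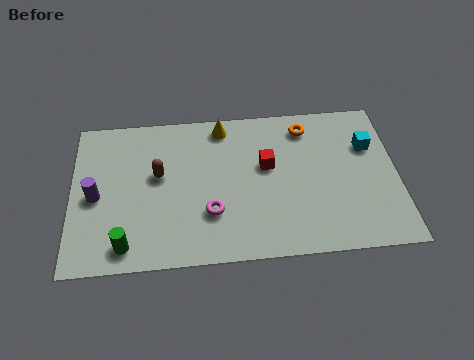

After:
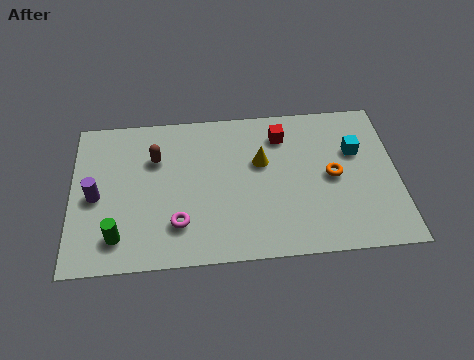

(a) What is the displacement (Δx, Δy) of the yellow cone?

(1.4, -1.8)

The yellow cone started near (5.6, 6.2) and ended near (7.0, 4.4).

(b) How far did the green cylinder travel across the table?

0.5

The green cylinder was near (2.0, 1.0) before and (1.7, 1.4) after, so it travelled √(0.3² + 0.4²) ≈ 0.5 units.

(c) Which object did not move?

the purple cylinder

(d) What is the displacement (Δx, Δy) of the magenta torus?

(-1.2, -0.4)

The magenta torus was at about (5.1, 2.2) and moved to about (3.9, 1.8).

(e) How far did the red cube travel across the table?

1.5

From (7.2, 4.2) to (7.8, 5.6), the red cube covered √(0.6² + 1.4²) ≈ 1.5 units.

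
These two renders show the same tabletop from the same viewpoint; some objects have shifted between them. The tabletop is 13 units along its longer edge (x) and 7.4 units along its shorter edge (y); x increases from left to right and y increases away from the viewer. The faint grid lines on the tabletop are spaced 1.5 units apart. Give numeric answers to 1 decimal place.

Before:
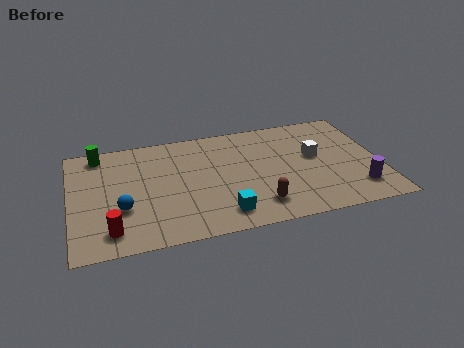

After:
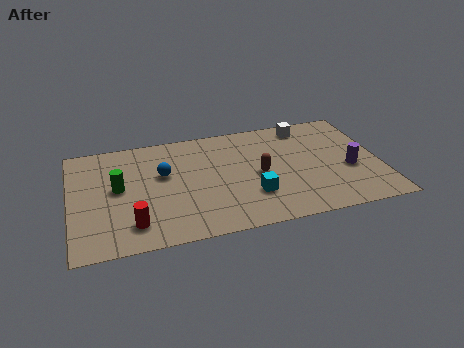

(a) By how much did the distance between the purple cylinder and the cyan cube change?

-1.4

The distance was about 5.7 in the first image and 4.3 in the second, so they moved 1.4 units closer together.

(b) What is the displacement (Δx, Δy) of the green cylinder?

(0.7, -2.5)

From the two frames, the green cylinder sits at roughly (1.3, 6.5) before and (2.0, 4.0) after.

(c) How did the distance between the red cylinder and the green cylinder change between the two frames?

-2.7

Before: roughly 5.2 units apart; after: 2.5. That's 2.7 units closer together.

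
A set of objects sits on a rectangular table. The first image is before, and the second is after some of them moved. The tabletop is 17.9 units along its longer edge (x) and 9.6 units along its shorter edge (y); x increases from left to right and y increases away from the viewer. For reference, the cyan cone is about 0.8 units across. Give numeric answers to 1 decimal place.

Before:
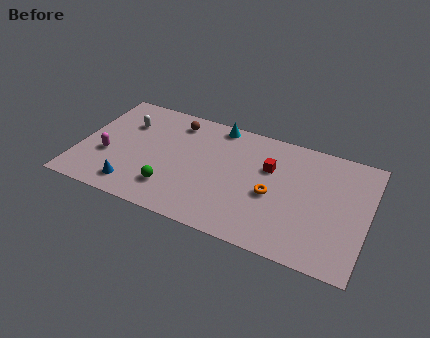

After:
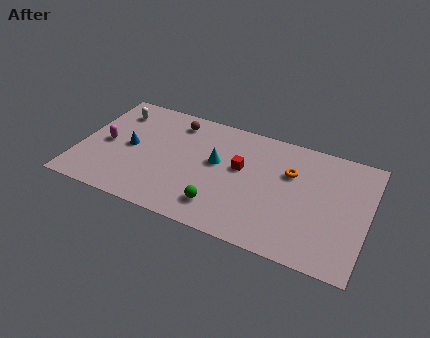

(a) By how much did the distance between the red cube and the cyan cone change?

-2.7

They were about 4.2 units apart before and 1.5 after — 2.7 units closer together.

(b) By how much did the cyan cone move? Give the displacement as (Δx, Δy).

(0.3, -3.2)

The cyan cone was at about (8.2, 8.7) and moved to about (8.5, 5.5).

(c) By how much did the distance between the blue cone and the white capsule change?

-2.2

The distance was about 5.3 in the first image and 3.1 in the second, so they moved 2.2 units closer together.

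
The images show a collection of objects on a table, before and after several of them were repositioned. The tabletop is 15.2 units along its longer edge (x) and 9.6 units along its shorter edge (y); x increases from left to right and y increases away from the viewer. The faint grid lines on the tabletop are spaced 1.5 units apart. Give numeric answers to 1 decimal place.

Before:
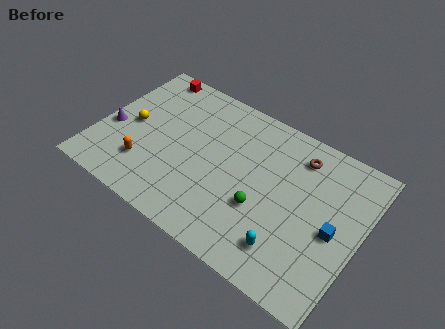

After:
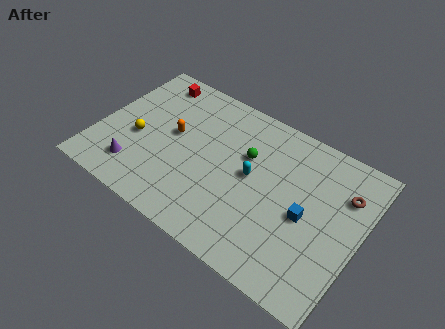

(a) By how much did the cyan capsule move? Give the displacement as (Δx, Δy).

(-2.7, 3.1)

The cyan capsule was at about (11.6, 2.0) and moved to about (8.9, 5.1).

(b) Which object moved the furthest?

the cyan capsule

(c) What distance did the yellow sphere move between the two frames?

0.9

From (1.8, 4.7) to (2.3, 4.0), the yellow sphere covered √(0.5² + 0.7²) ≈ 0.9 units.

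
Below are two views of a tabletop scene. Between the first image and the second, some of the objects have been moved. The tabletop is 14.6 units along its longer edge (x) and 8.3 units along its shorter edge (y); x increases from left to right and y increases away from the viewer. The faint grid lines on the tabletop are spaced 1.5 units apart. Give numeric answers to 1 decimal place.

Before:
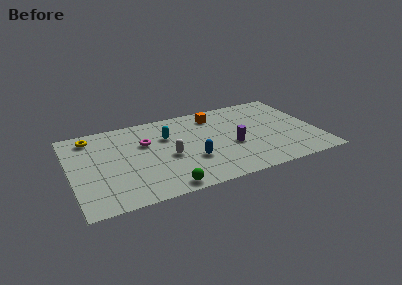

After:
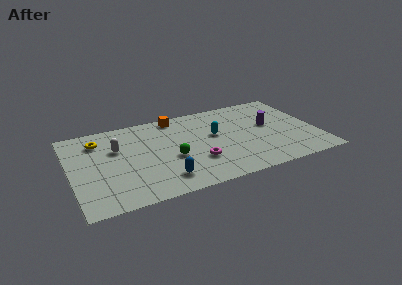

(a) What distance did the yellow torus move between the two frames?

0.6

From (1.4, 7.0) to (1.8, 6.5), the yellow torus covered √(0.4² + 0.5²) ≈ 0.6 units.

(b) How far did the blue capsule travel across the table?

2.2

The blue capsule moved from about (7.0, 2.8) to (5.2, 1.6), a distance of √(1.8² + 1.2²) ≈ 2.2.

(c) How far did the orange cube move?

2.4

The orange cube was near (8.8, 6.8) before and (6.5, 7.4) after, so it travelled √(2.3² + 0.6²) ≈ 2.4 units.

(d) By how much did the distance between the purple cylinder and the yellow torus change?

+1.4

Before: roughly 8.9 units apart; after: 10.3. That's 1.4 units further apart.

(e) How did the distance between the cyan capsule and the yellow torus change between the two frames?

+2.4

Before: roughly 4.6 units apart; after: 7.0. That's 2.4 units further apart.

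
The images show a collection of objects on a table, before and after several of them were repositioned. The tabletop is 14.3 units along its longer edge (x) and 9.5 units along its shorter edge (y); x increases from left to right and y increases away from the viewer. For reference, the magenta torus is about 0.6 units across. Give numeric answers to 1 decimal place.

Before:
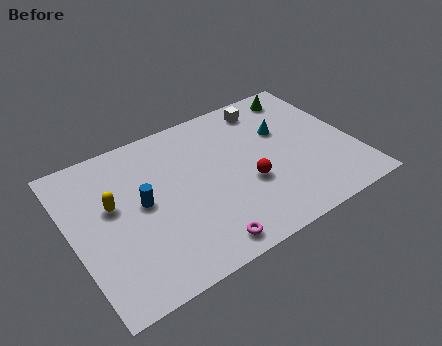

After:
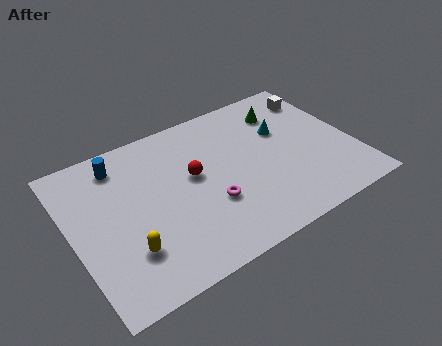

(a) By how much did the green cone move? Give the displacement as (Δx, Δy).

(-1.1, -0.8)

The green cone was at about (12.4, 8.2) and moved to about (11.3, 7.4).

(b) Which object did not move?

the cyan cone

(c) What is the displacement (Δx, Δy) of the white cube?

(2.7, -0.5)

From the two frames, the white cube sits at roughly (10.5, 8.1) before and (13.2, 7.6) after.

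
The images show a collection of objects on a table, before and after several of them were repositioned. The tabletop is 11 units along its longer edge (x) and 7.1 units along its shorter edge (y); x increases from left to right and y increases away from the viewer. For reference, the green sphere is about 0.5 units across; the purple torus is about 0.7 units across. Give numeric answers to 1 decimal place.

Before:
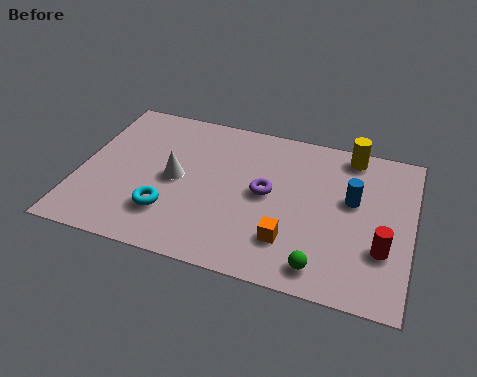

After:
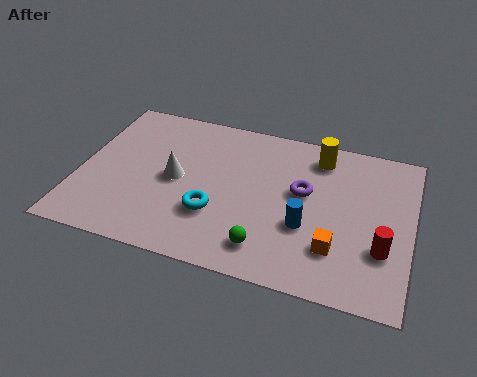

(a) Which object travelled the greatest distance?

the blue cylinder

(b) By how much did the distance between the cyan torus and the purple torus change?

-0.3

The distance was about 3.6 in the first image and 3.3 in the second, so they moved 0.3 units closer together.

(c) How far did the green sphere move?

1.8

From (8.2, 1.0) to (6.4, 1.3), the green sphere covered √(1.8² + 0.3²) ≈ 1.8 units.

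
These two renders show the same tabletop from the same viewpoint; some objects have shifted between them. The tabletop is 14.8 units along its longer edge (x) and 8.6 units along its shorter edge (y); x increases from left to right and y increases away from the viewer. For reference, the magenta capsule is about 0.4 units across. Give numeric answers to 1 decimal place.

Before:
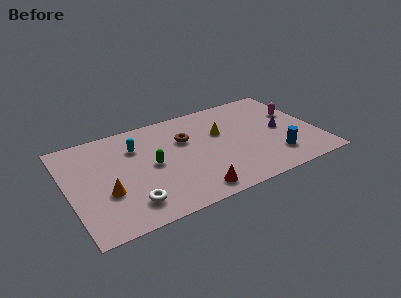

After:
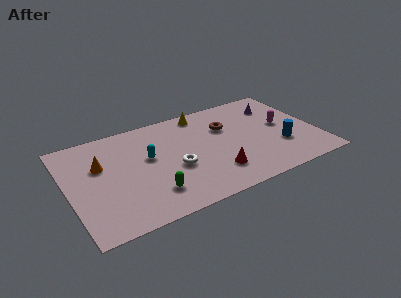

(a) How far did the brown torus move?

2.5

From (7.1, 5.7) to (9.6, 5.8), the brown torus covered √(2.5² + 0.1²) ≈ 2.5 units.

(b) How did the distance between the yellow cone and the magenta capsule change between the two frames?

+0.8

They were about 4.6 units apart before and 5.4 after — 0.8 units further apart.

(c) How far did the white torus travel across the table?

3.4

From (3.3, 1.7) to (6.2, 3.5), the white torus covered √(2.9² + 1.8²) ≈ 3.4 units.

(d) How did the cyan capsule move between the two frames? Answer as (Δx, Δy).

(0.6, -1.2)

The cyan capsule started near (4.2, 6.2) and ended near (4.8, 5.0).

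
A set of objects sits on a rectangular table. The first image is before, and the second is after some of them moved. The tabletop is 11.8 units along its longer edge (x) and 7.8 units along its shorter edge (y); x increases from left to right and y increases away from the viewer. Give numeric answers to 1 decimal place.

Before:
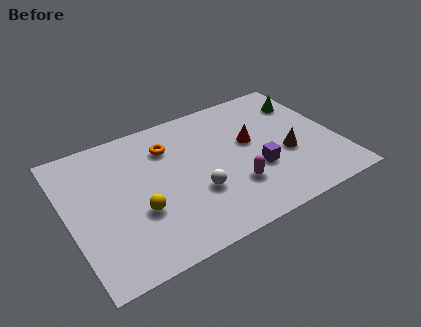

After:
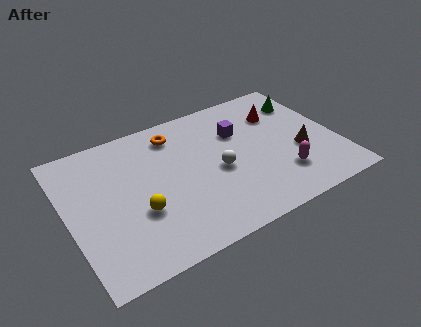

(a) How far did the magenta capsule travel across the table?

2.1

The magenta capsule was near (7.0, 2.3) before and (9.1, 2.0) after, so it travelled √(2.1² + 0.3²) ≈ 2.1 units.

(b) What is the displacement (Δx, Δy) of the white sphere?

(1.1, 0.8)

The white sphere started near (5.4, 2.7) and ended near (6.5, 3.5).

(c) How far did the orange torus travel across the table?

0.7

From (4.6, 5.8) to (5.0, 6.4), the orange torus covered √(0.4² + 0.6²) ≈ 0.7 units.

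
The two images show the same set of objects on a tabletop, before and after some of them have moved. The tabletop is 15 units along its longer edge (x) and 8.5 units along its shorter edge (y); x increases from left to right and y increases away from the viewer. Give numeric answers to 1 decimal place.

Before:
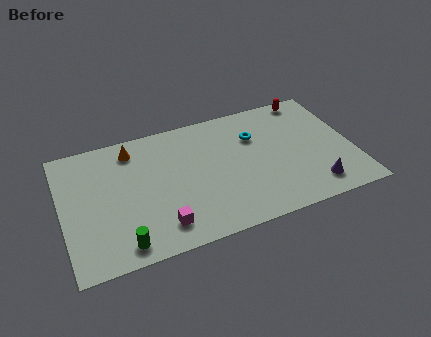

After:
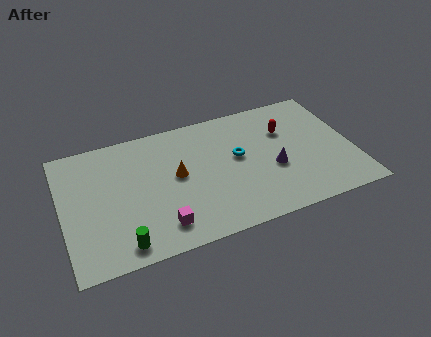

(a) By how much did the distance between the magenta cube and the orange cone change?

-2.4

They were about 5.6 units apart before and 3.2 after — 2.4 units closer together.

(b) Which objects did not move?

the magenta cube and the green cylinder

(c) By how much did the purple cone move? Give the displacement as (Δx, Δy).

(-1.9, 1.9)

The purple cone started near (12.7, 1.5) and ended near (10.8, 3.4).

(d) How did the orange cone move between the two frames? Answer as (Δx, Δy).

(2.1, -2.5)

From the two frames, the orange cone sits at roughly (3.8, 7.1) before and (5.9, 4.6) after.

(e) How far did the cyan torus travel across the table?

1.5

The cyan torus was near (10.1, 5.9) before and (9.1, 4.8) after, so it travelled √(1.0² + 1.1²) ≈ 1.5 units.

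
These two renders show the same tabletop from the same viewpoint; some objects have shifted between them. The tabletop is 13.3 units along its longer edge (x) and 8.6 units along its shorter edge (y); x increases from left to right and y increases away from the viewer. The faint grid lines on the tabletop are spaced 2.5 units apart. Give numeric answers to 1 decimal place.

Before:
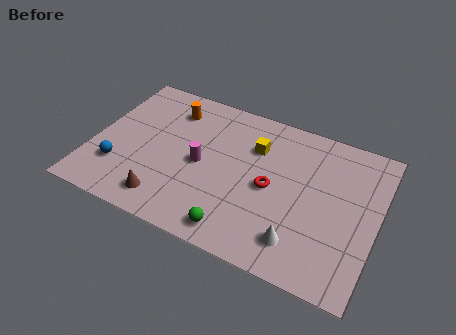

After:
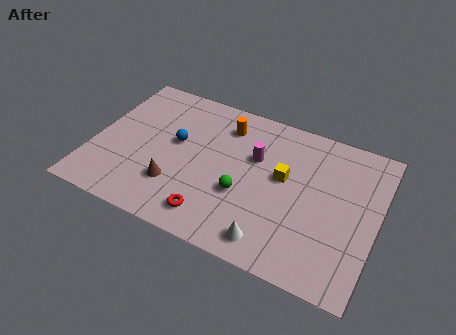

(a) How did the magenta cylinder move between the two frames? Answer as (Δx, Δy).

(2.4, 1.4)

The magenta cylinder was at about (5.1, 4.1) and moved to about (7.5, 5.5).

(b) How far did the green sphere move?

2.1

The green sphere was near (7.2, 1.1) before and (7.2, 3.2) after, so it travelled √(0.0² + 2.1²) ≈ 2.1 units.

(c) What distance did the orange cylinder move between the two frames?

2.6

The orange cylinder moved from about (3.3, 6.8) to (5.9, 6.8), a distance of √(2.6² + 0.0²) ≈ 2.6.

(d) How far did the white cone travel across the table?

1.3

From (10.0, 1.7) to (8.8, 1.2), the white cone covered √(1.2² + 0.5²) ≈ 1.3 units.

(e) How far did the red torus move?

3.6

From (8.4, 4.1) to (6.0, 1.4), the red torus covered √(2.4² + 2.7²) ≈ 3.6 units.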